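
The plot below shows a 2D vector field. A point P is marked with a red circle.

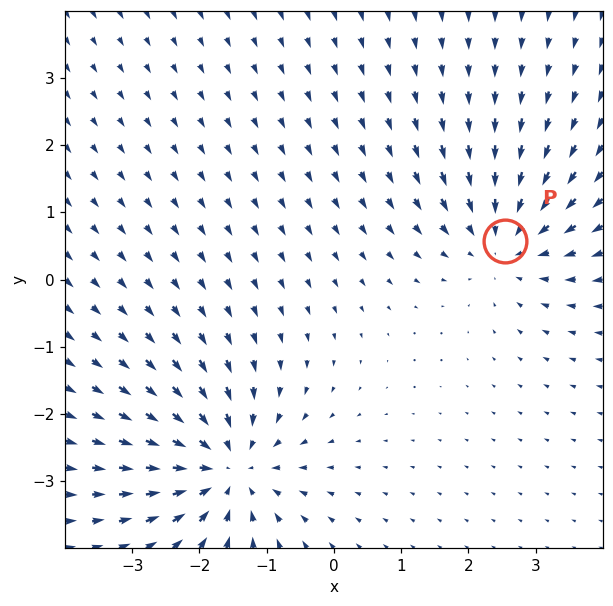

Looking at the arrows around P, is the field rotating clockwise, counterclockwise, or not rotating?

not rotating

Near P at (2.5, 0.6) the arrows show no circulation. The curl there is ≈0.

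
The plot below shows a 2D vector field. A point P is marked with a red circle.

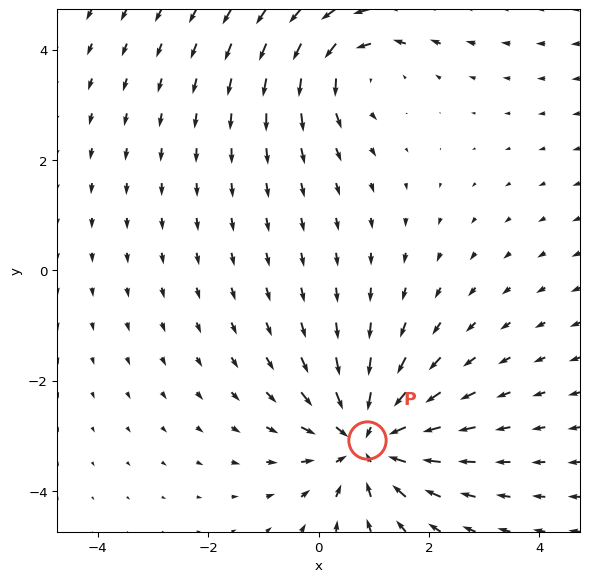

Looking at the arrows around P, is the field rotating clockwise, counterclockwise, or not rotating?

not rotating

Near P at (0.9, -3.1) the arrows show no circulation. The curl there is ≈0.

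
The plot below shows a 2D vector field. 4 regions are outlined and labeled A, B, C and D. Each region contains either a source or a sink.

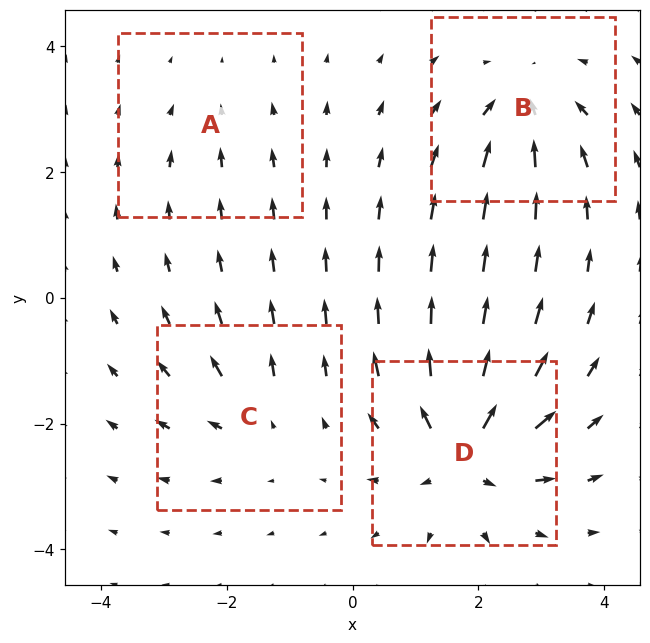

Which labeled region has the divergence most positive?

Divergence at each region's feature centre — A: about -2, B: about -6, C: about +4, D: about +8. Region D is most positive.

D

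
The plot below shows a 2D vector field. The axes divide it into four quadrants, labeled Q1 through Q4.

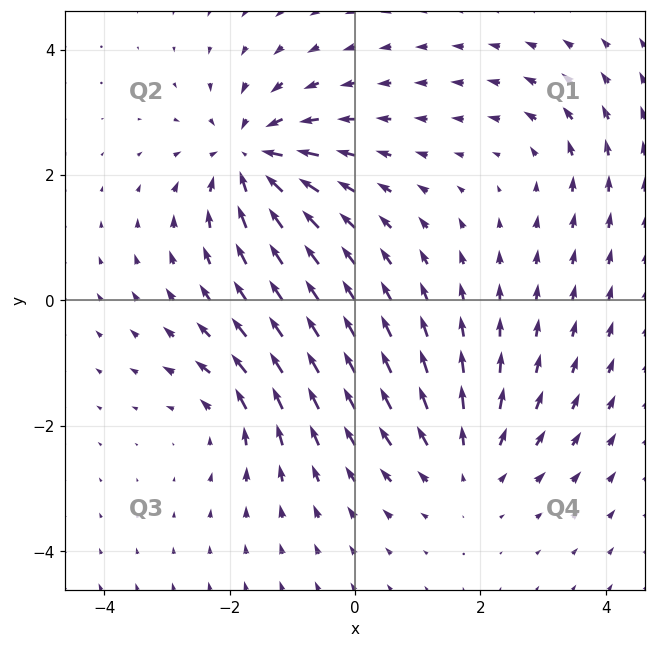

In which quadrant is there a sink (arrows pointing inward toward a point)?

The sink sits at approximately (-1.7, 2.3), which lies in quadrant Q2. The divergence there is about -6, negative as expected for a sink.

Q2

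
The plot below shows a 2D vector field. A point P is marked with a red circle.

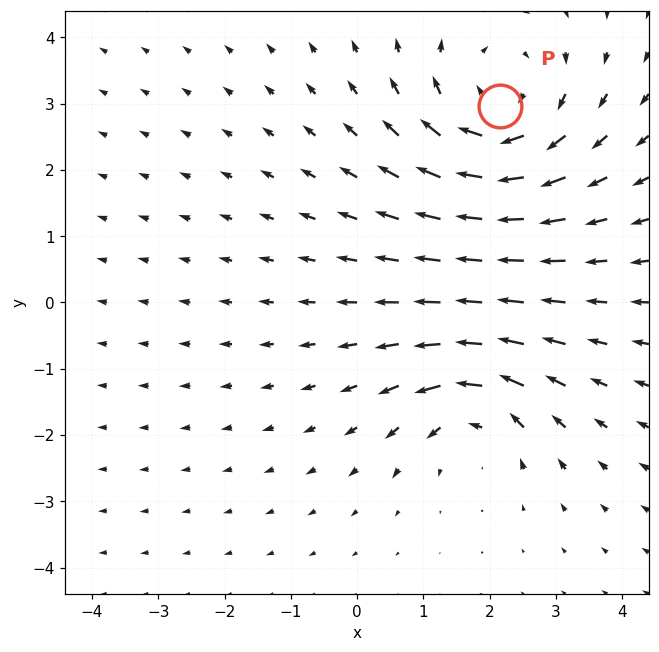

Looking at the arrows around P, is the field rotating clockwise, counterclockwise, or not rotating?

clockwise

Near P at (2.2, 3.0) the arrows circulate clockwise. The curl (z-component) there is about -4; negative curl means clockwise rotation.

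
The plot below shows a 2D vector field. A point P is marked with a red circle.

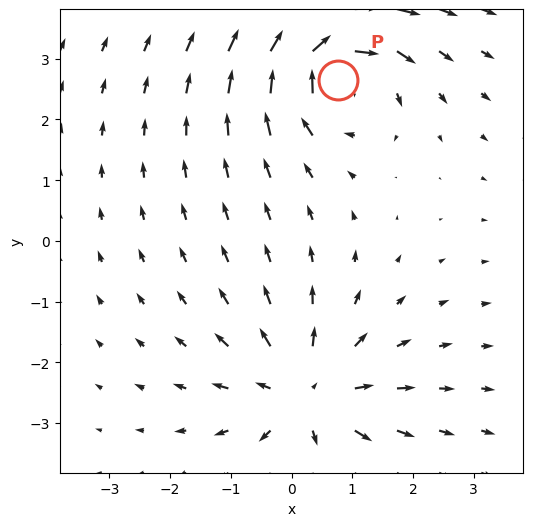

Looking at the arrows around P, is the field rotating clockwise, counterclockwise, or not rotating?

clockwise

Near P at (0.8, 2.7) the arrows circulate clockwise. The curl (z-component) there is about -5; negative curl means clockwise rotation.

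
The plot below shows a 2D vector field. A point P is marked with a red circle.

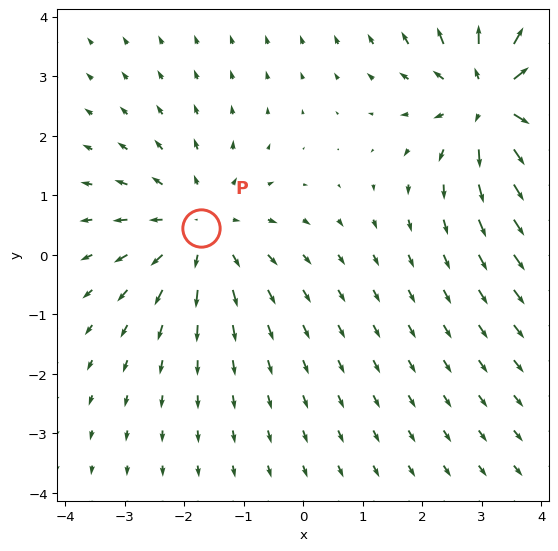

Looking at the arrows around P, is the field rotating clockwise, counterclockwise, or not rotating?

not rotating

Near P at (-1.7, 0.4) the arrows show no circulation. The curl there is ≈0.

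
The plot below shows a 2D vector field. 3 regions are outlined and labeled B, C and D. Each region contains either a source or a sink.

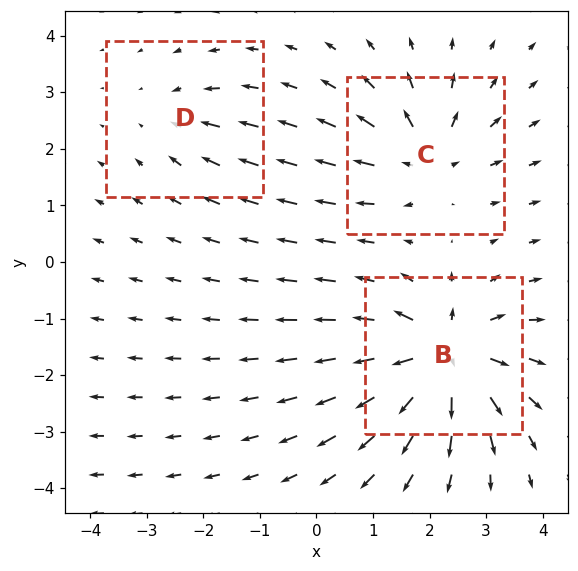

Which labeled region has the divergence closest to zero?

D

Divergence at each region's feature centre — B: about +6, C: about +4, D: about -2. Region D is closest to zero.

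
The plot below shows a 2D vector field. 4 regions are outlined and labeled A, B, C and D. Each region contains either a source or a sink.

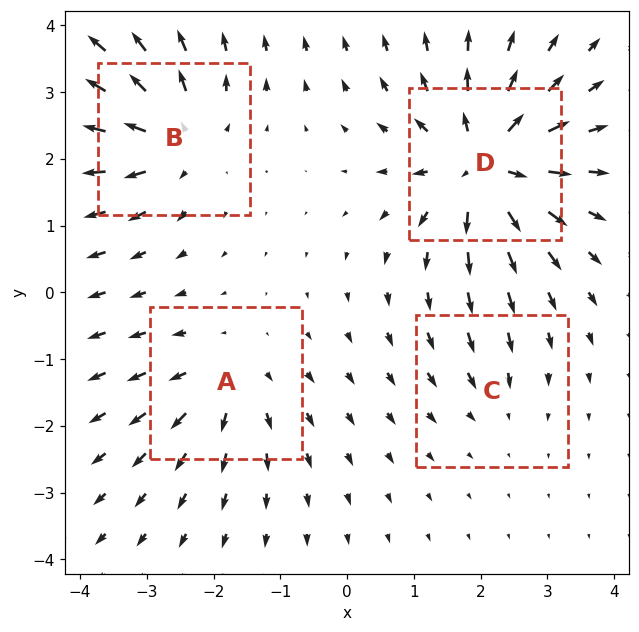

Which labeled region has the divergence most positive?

Divergence at each region's feature centre — A: about +4, B: about +6, C: about -2, D: about +8. Region D is most positive.

D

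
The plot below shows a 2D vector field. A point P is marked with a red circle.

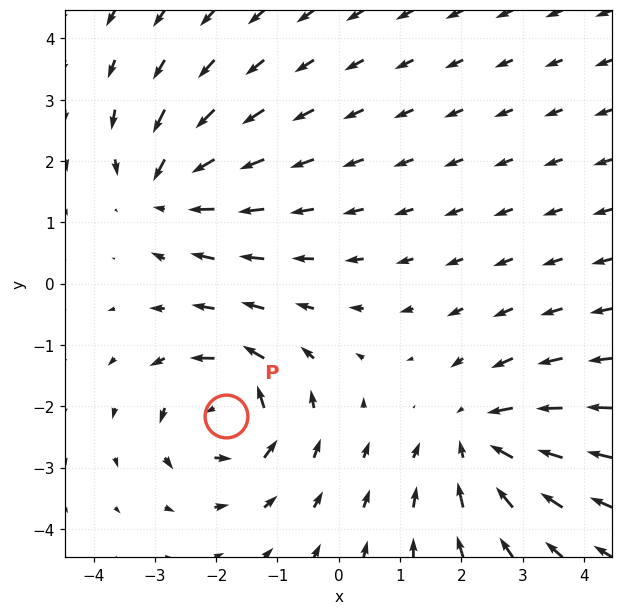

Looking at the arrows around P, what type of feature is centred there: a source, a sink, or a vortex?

vortex

At P (-1.8, -2.2) the arrows circulate counterclockwise. Divergence ≈0, curl about +7 — near-zero divergence with nonzero curl is a vortex.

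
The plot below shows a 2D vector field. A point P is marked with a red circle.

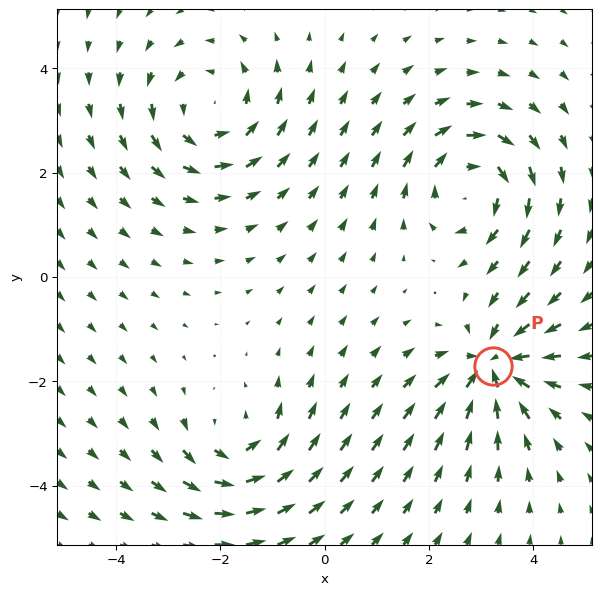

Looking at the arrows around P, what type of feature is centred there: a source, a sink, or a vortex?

At P (3.2, -1.7) the arrows converge inward. Divergence about -5, curl ≈0 — negative divergence with near-zero curl is a sink.

sink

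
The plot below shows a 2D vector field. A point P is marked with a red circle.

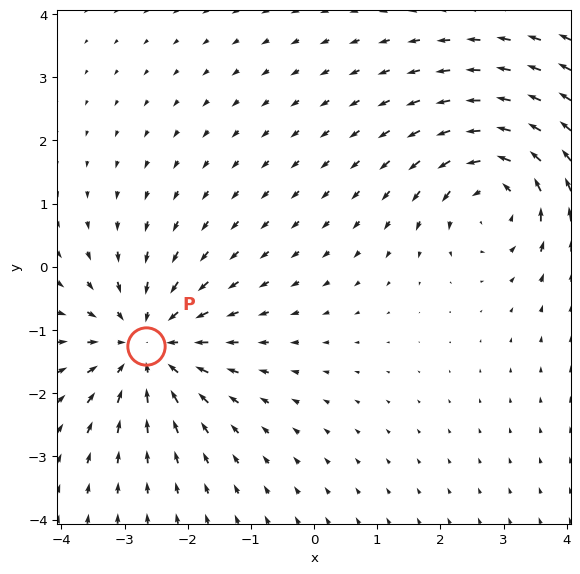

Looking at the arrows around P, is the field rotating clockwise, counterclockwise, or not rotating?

Near P at (-2.7, -1.2) the arrows show no circulation. The curl there is ≈0.

not rotating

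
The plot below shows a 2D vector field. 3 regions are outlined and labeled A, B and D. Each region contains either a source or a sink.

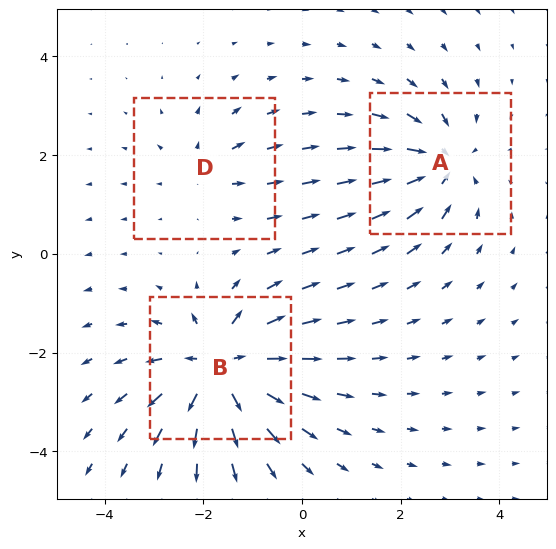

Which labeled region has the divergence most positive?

Divergence at each region's feature centre — A: about -4, B: about +6, D: about +2. Region B is most positive.

B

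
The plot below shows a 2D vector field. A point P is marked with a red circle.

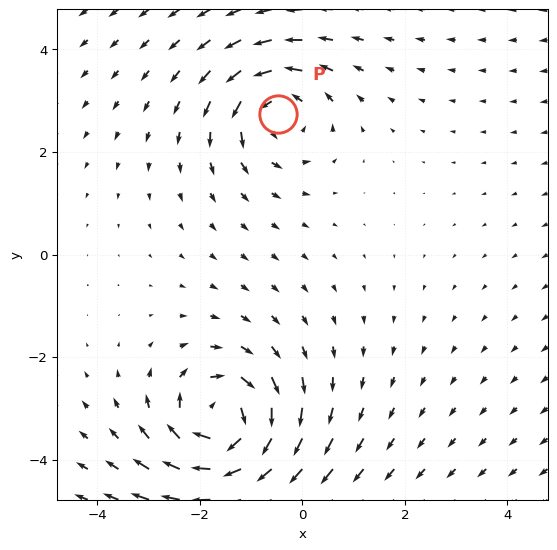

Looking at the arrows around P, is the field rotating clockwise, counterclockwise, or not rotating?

counterclockwise

Near P at (-0.5, 2.7) the arrows circulate counterclockwise. The curl (z-component) there is about +4; positive curl means counterclockwise rotation.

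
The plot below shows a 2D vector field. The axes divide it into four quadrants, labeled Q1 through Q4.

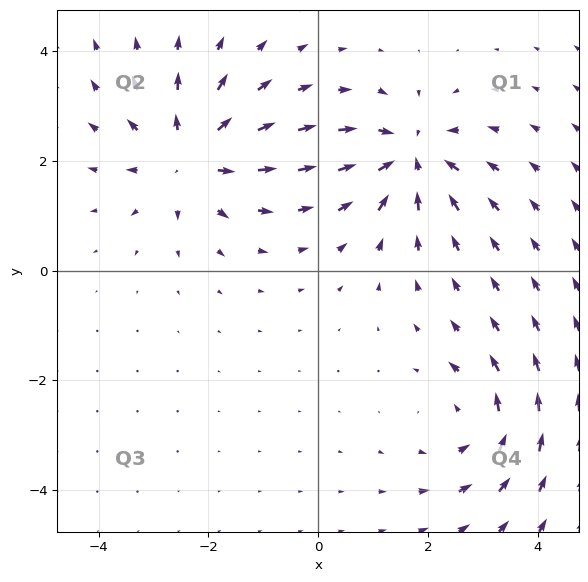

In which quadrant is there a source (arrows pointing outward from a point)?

The source sits at approximately (-2.3, 2.1), which lies in quadrant Q2. The divergence there is about +4, positive as expected for a source.

Q2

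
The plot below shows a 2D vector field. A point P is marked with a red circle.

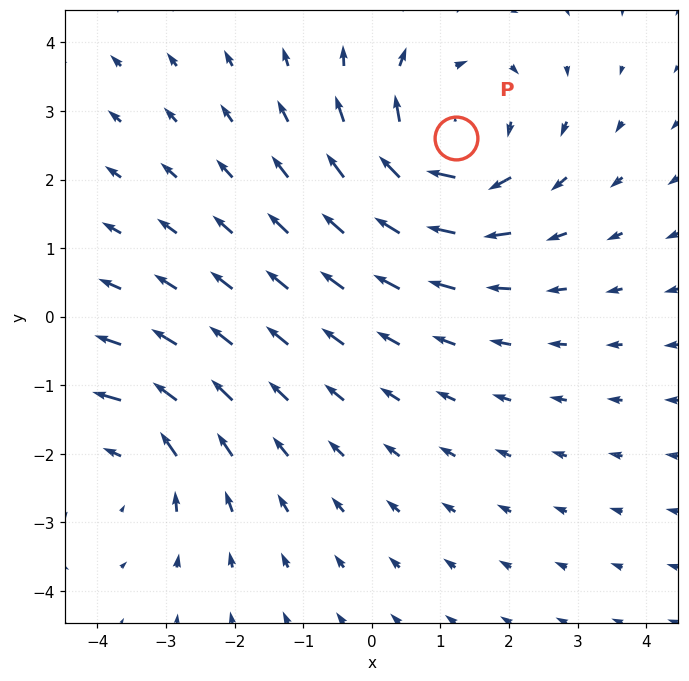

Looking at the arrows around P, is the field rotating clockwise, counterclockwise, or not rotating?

Near P at (1.2, 2.6) the arrows circulate clockwise. The curl (z-component) there is about -4; negative curl means clockwise rotation.

clockwise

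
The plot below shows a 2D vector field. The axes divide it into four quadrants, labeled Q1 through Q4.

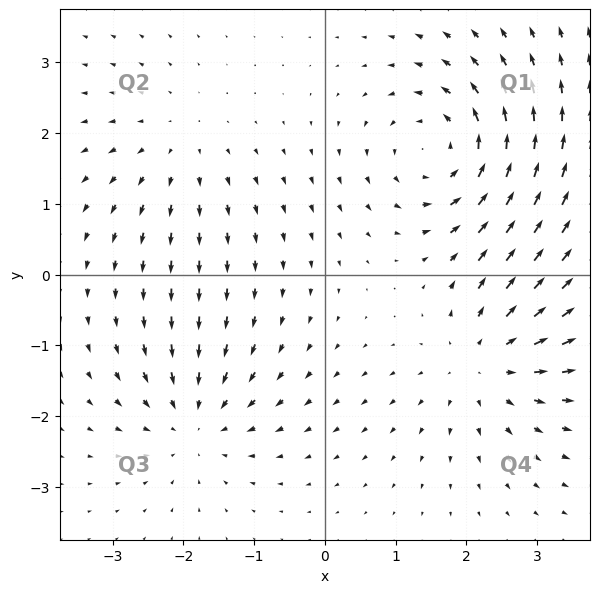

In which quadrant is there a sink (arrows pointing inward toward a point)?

The sink sits at approximately (-1.8, -2.1), which lies in quadrant Q3. The divergence there is about -4, negative as expected for a sink.

Q3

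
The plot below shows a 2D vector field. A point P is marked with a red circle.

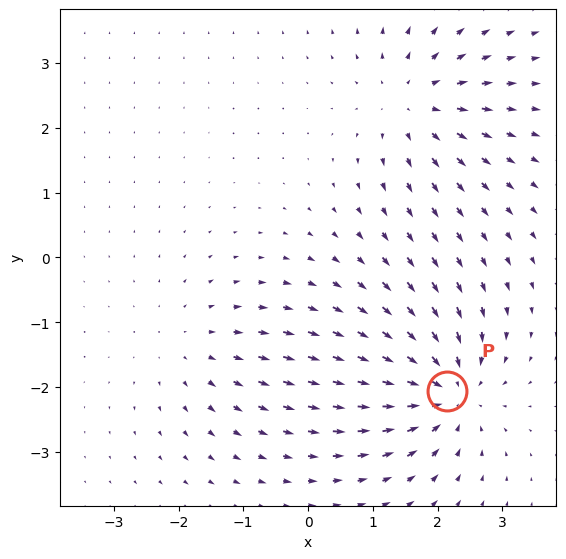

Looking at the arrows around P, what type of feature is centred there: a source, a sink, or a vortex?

At P (2.1, -2.1) the arrows converge inward. Divergence about -6, curl ≈0 — negative divergence with near-zero curl is a sink.

sink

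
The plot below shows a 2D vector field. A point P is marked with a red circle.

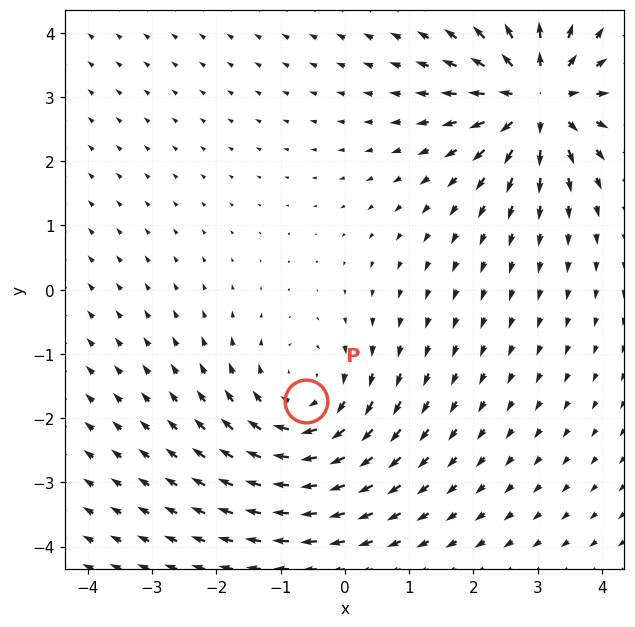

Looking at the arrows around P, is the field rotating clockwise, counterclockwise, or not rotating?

clockwise

Near P at (-0.6, -1.7) the arrows circulate clockwise. The curl (z-component) there is about -2; negative curl means clockwise rotation.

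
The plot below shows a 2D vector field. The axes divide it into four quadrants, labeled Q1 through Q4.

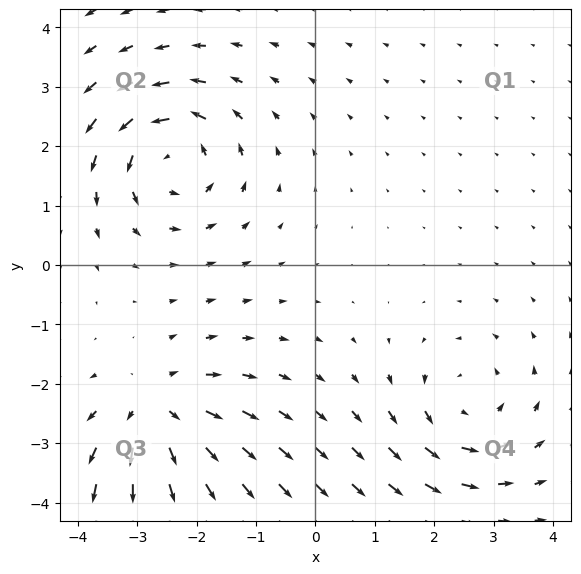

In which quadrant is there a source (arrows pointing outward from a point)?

Q3

The source sits at approximately (-2.7, -2.5), which lies in quadrant Q3. The divergence there is about +5, positive as expected for a source.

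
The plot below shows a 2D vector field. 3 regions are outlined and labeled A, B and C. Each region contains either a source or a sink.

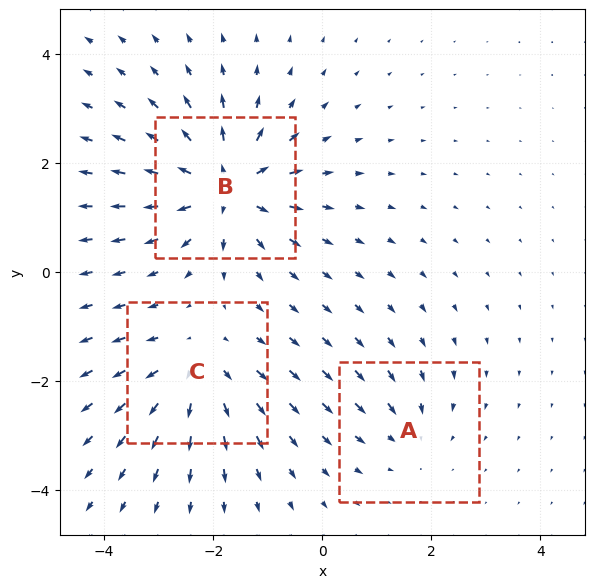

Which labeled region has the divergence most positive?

B

Divergence at each region's feature centre — A: about -2, B: about +6, C: about +4. Region B is most positive.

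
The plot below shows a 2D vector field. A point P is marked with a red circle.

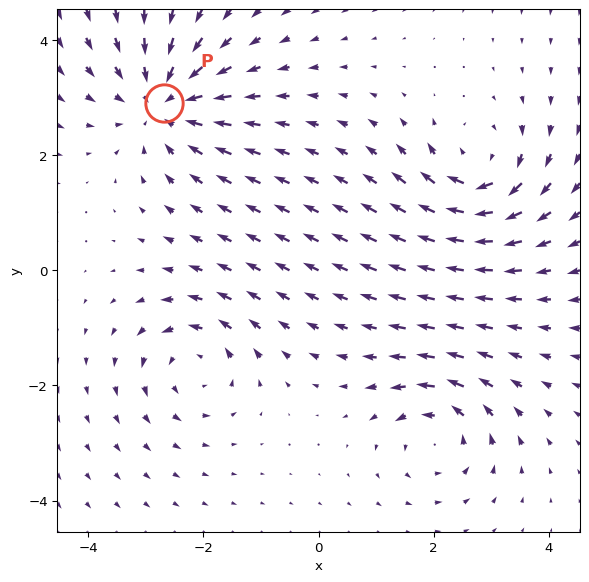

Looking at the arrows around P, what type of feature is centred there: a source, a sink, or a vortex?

sink

At P (-2.7, 2.9) the arrows converge inward. Divergence about -4, curl ≈0 — negative divergence with near-zero curl is a sink.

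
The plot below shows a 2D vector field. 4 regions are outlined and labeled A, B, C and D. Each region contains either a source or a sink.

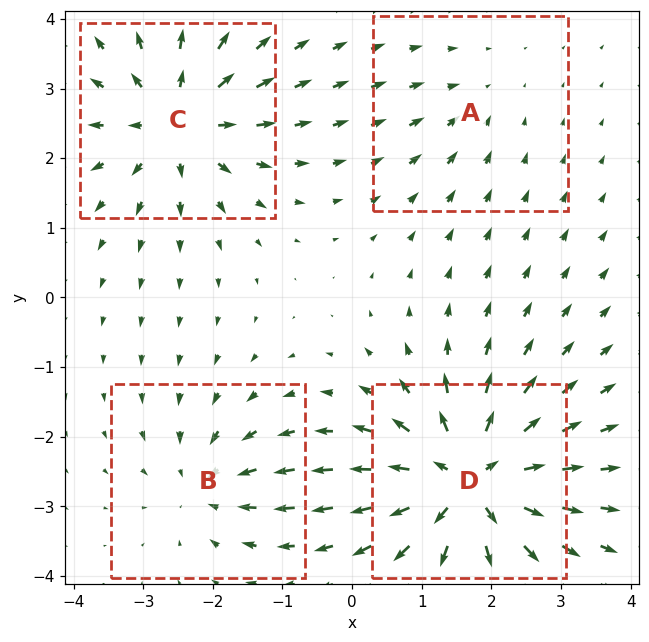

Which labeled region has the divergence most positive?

Divergence at each region's feature centre — A: about -2, B: about -4, C: about +6, D: about +8. Region D is most positive.

D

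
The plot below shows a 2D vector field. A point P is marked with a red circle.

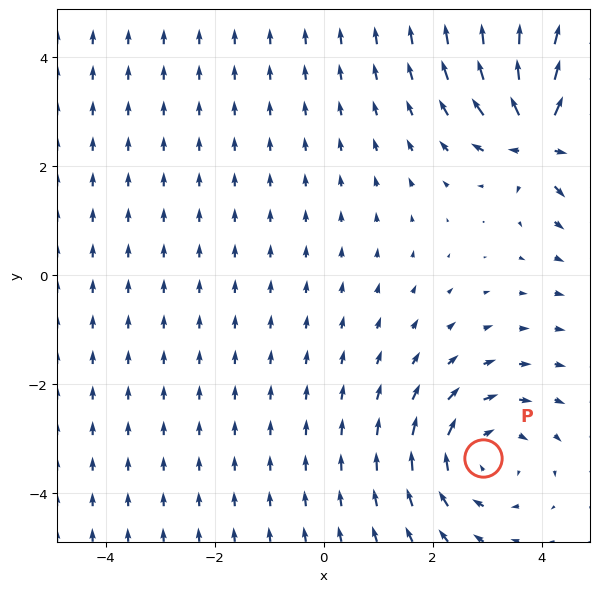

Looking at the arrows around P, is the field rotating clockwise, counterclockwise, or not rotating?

Near P at (2.9, -3.4) the arrows circulate clockwise. The curl (z-component) there is about -3; negative curl means clockwise rotation.

clockwise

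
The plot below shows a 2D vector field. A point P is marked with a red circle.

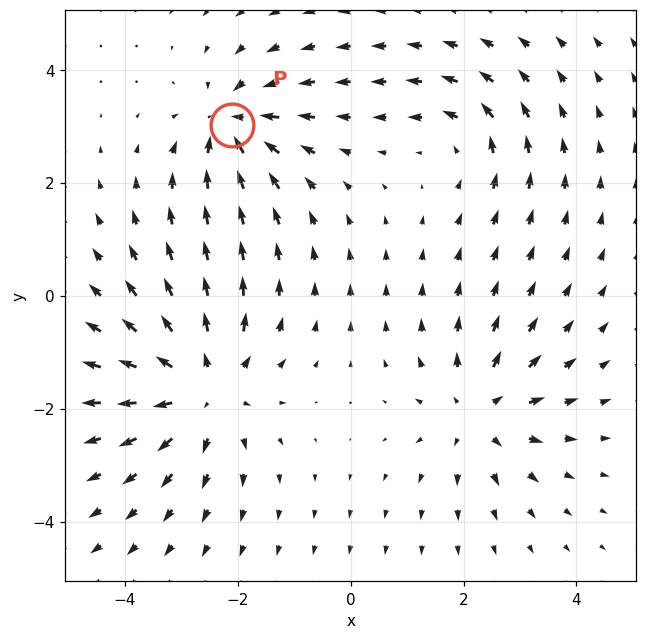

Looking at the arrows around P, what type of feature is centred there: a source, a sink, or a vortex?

At P (-2.1, 3.0) the arrows converge inward. Divergence about -4, curl ≈0 — negative divergence with near-zero curl is a sink.

sink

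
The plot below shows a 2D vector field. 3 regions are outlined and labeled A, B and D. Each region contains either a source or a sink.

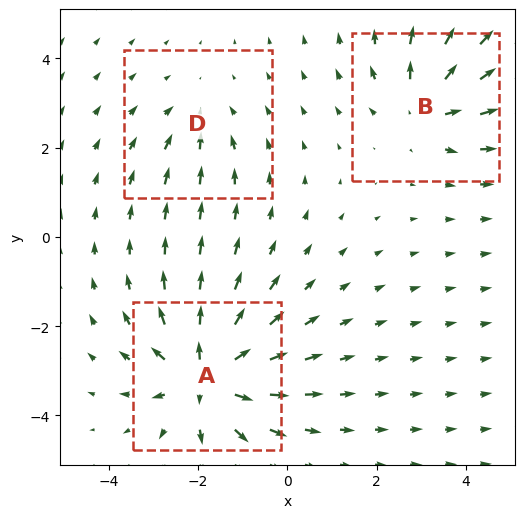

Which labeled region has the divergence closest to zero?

Divergence at each region's feature centre — A: about +5, B: about +3, D: about -2. Region D is closest to zero.

D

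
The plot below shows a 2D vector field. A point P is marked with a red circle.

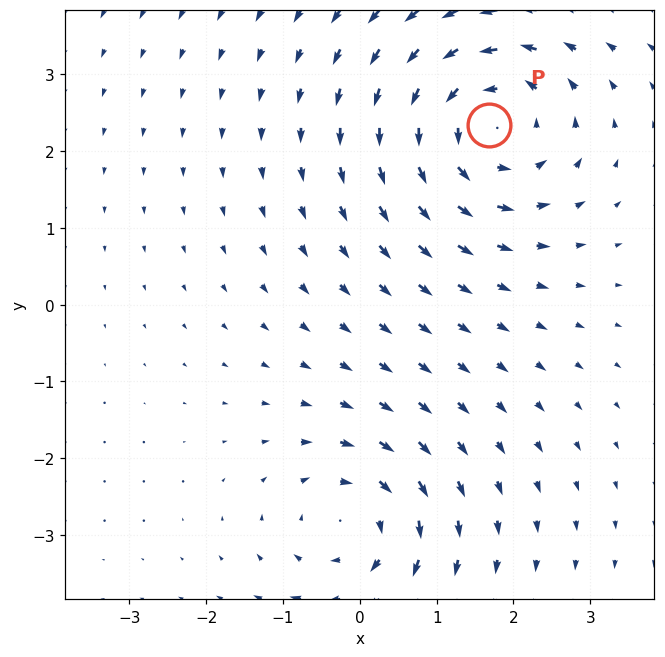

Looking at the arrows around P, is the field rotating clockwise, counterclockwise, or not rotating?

counterclockwise

Near P at (1.7, 2.3) the arrows circulate counterclockwise. The curl (z-component) there is about +4; positive curl means counterclockwise rotation.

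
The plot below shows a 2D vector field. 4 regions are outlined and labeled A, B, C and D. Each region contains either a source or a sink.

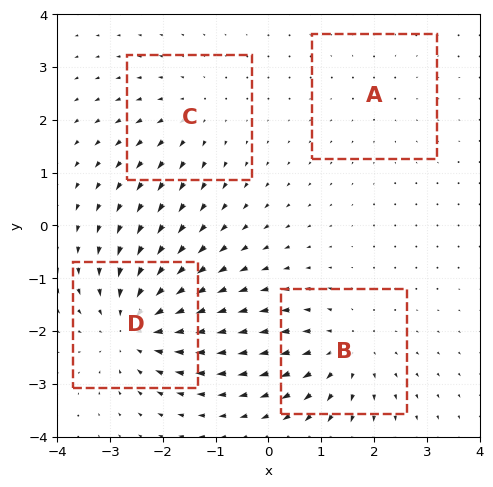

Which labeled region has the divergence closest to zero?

Divergence at each region's feature centre — A: about +2, B: about +4, C: about +3, D: about -6. Region A is closest to zero.

A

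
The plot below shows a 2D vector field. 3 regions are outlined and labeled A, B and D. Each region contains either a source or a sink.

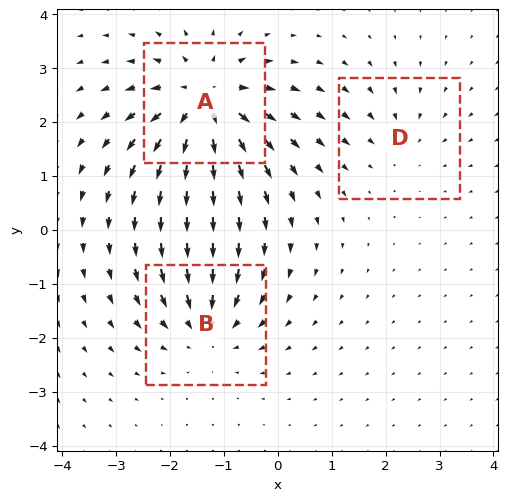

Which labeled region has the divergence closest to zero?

Divergence at each region's feature centre — A: about +5, B: about -4, D: about -2. Region D is closest to zero.

D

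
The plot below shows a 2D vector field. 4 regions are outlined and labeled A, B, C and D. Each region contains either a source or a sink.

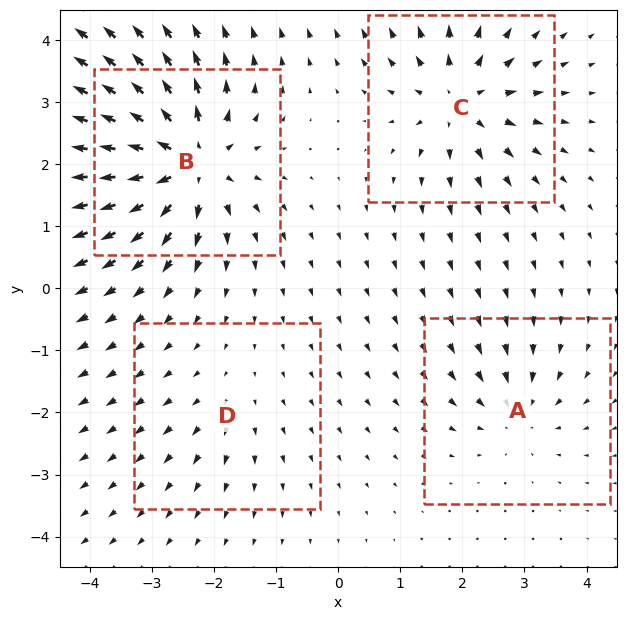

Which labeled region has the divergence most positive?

Divergence at each region's feature centre — A: about -4, B: about +9, C: about +6, D: about +2. Region B is most positive.

B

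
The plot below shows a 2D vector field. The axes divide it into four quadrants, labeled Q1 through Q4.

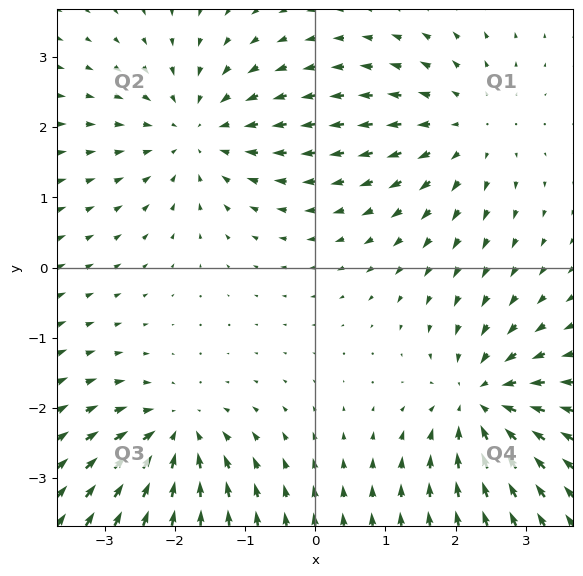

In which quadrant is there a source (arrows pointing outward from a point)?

Q1

The source sits at approximately (2.1, 2.0), which lies in quadrant Q1. The divergence there is about +3, positive as expected for a source.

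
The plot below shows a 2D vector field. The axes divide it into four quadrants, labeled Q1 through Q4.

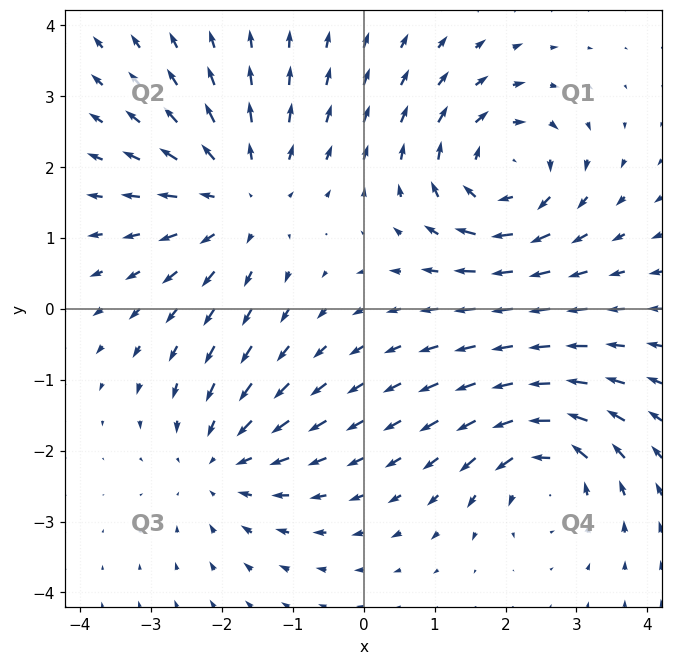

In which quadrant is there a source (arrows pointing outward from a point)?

The source sits at approximately (-1.7, 1.6), which lies in quadrant Q2. The divergence there is about +4, positive as expected for a source.

Q2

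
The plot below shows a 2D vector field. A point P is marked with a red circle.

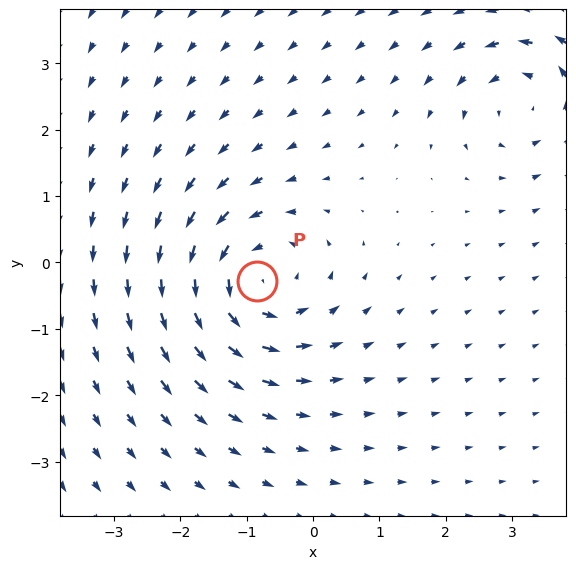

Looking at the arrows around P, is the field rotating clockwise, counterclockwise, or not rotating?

counterclockwise

Near P at (-0.8, -0.3) the arrows circulate counterclockwise. The curl (z-component) there is about +5; positive curl means counterclockwise rotation.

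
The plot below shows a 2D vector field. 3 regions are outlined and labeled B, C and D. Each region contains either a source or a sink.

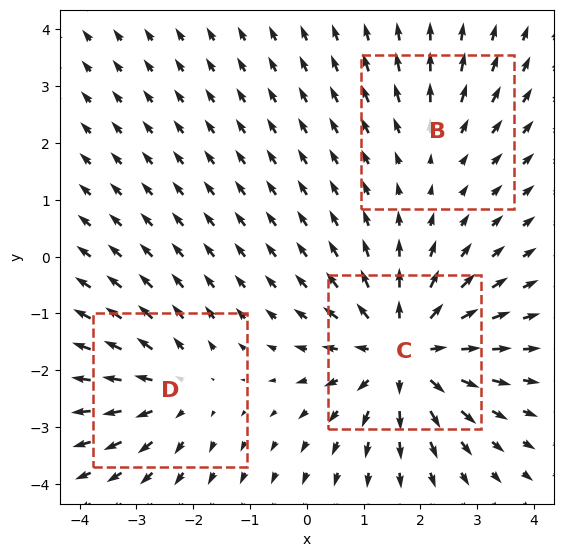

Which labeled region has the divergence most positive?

C

Divergence at each region's feature centre — B: about +2, C: about +5, D: about +3. Region C is most positive.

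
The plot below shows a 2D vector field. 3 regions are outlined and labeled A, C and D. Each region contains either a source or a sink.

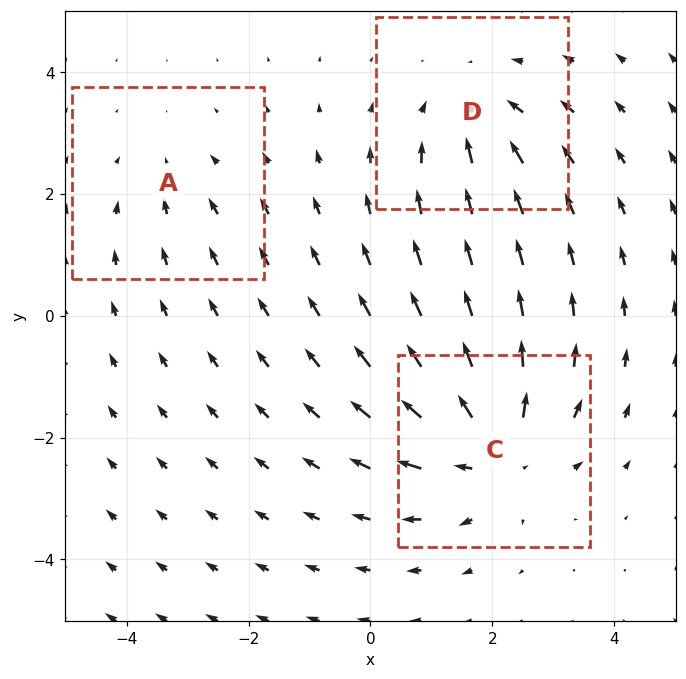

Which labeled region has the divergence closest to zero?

Divergence at each region's feature centre — A: about -2, C: about +4, D: about -3. Region A is closest to zero.

A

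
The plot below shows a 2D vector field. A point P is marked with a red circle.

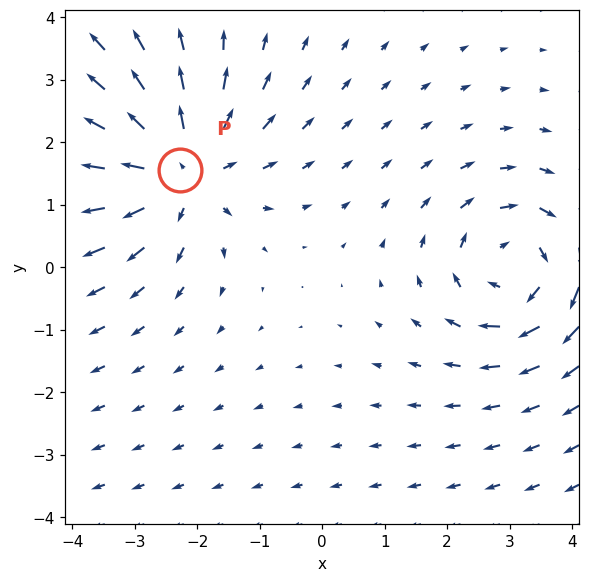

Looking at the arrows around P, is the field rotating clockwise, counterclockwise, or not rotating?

Near P at (-2.3, 1.6) the arrows show no circulation. The curl there is ≈0.

not rotating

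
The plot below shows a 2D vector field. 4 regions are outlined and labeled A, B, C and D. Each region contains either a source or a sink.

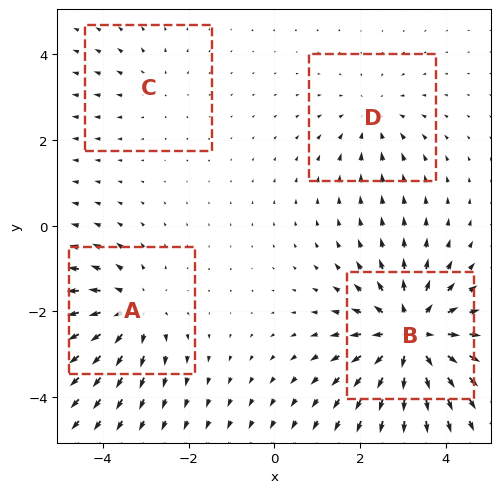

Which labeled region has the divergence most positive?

B

Divergence at each region's feature centre — A: about +4, B: about +7, C: about +2, D: about -3. Region B is most positive.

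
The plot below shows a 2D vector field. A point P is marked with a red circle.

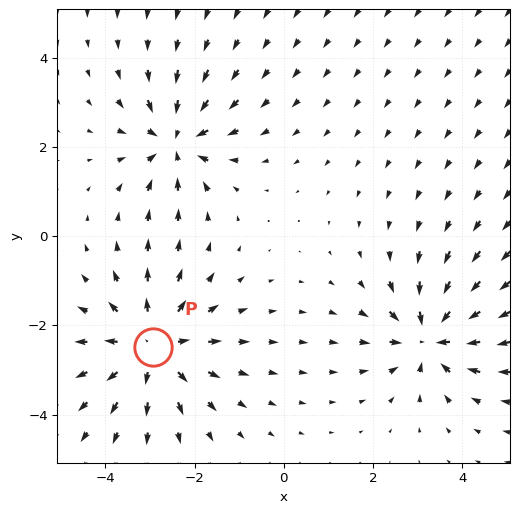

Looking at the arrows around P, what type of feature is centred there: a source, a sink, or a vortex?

source

At P (-2.9, -2.5) the arrows spread outward. Divergence about +4, curl ≈0 — positive divergence with near-zero curl is a source.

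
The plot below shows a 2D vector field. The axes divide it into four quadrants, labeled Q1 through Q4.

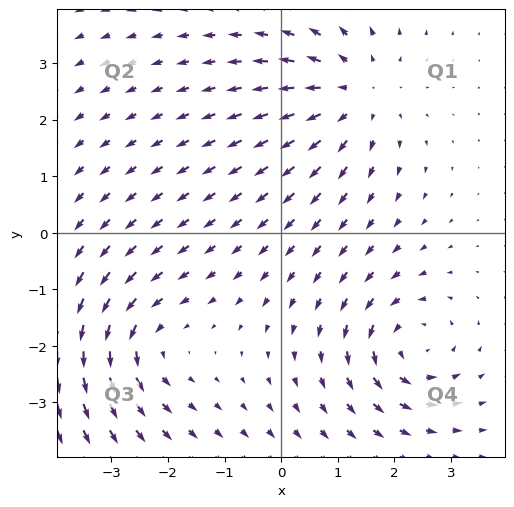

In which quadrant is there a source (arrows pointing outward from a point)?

Q1

The source sits at approximately (1.3, 2.4), which lies in quadrant Q1. The divergence there is about +3, positive as expected for a source.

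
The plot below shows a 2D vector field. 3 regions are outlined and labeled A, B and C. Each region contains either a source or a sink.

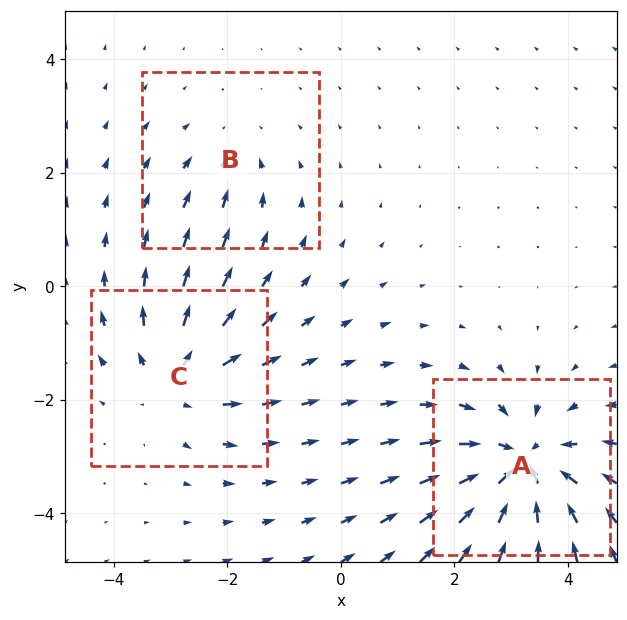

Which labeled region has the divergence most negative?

A

Divergence at each region's feature centre — A: about -6, B: about -2, C: about +4. Region A is most negative.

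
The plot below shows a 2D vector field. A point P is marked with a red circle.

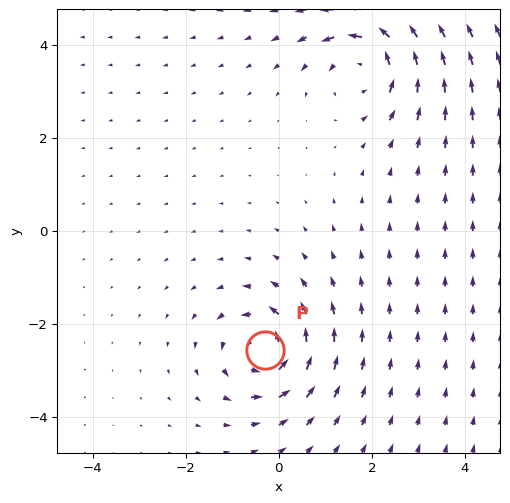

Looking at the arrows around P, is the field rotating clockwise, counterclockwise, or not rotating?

counterclockwise

Near P at (-0.3, -2.6) the arrows circulate counterclockwise. The curl (z-component) there is about +6; positive curl means counterclockwise rotation.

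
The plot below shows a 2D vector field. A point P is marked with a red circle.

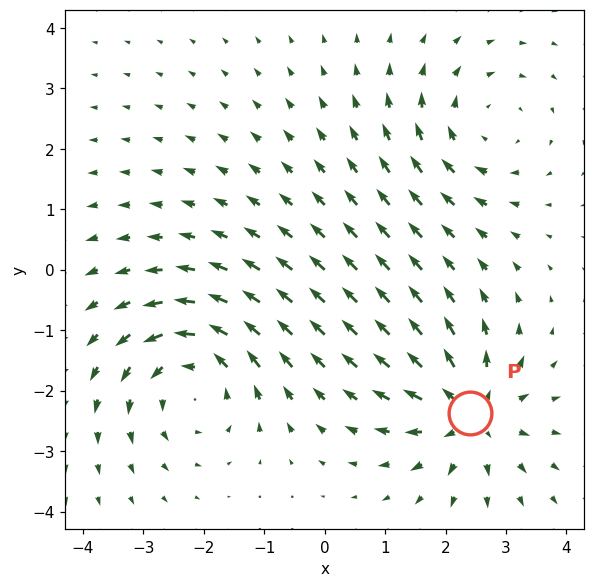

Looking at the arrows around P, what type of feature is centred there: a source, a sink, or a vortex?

source

At P (2.4, -2.4) the arrows spread outward. Divergence about +5, curl ≈0 — positive divergence with near-zero curl is a source.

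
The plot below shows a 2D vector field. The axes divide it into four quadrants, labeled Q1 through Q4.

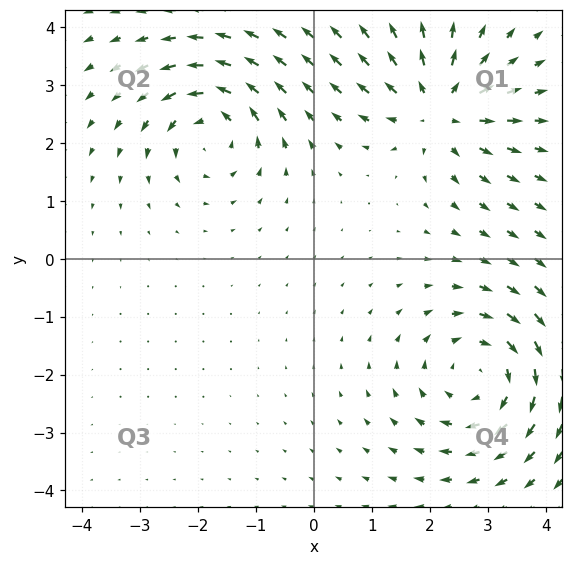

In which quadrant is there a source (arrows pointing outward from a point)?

The source sits at approximately (2.2, 2.6), which lies in quadrant Q1. The divergence there is about +4, positive as expected for a source.

Q1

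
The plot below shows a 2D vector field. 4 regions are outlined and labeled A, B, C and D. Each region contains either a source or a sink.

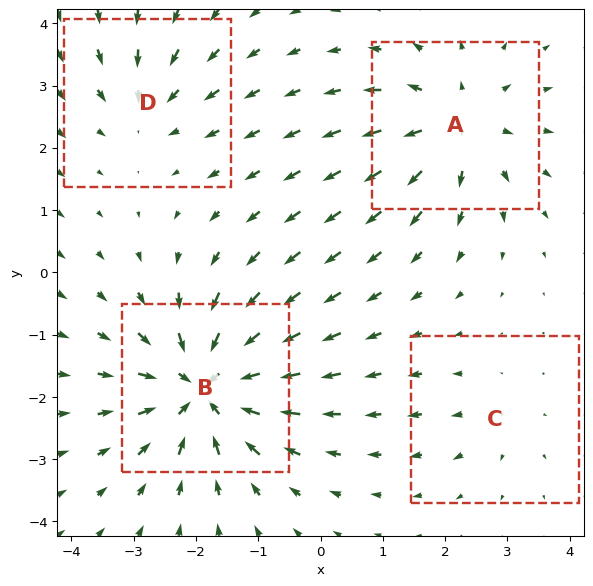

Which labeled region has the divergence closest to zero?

Divergence at each region's feature centre — A: about +5, B: about -7, C: about +2, D: about -3. Region C is closest to zero.

C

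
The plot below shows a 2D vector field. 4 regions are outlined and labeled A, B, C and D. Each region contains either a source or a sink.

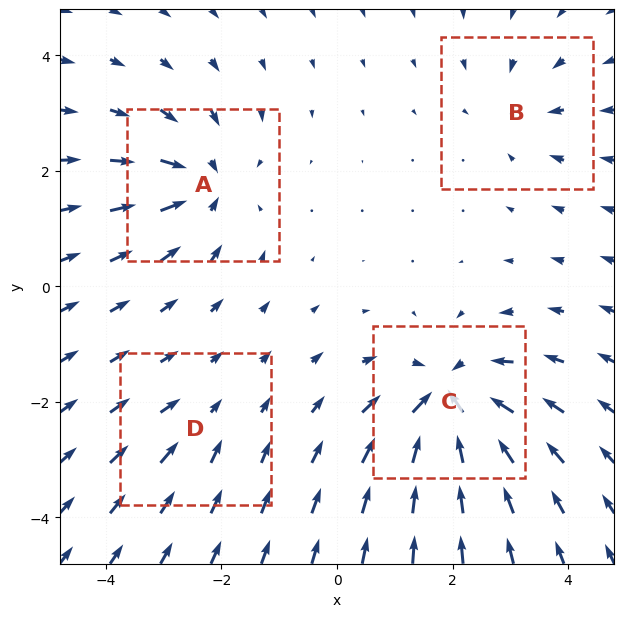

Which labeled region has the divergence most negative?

C

Divergence at each region's feature centre — A: about -6, B: about -4, C: about -8, D: about -2. Region C is most negative.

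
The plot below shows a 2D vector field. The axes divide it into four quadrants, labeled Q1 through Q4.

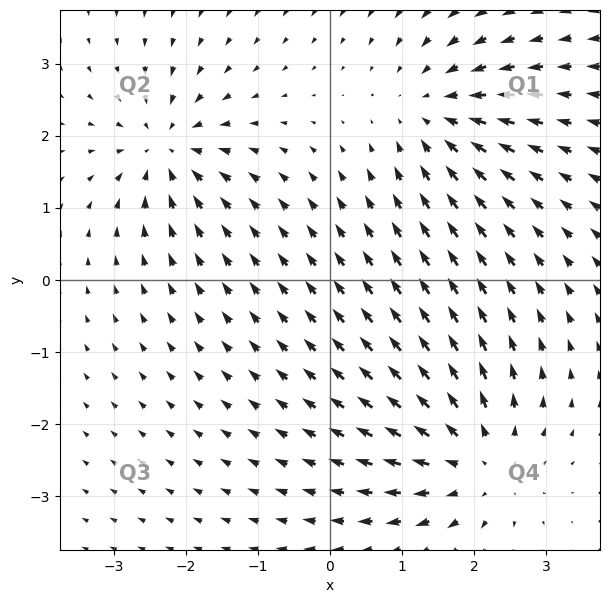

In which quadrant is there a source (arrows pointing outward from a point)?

The source sits at approximately (2.1, -2.5), which lies in quadrant Q4. The divergence there is about +3, positive as expected for a source.

Q4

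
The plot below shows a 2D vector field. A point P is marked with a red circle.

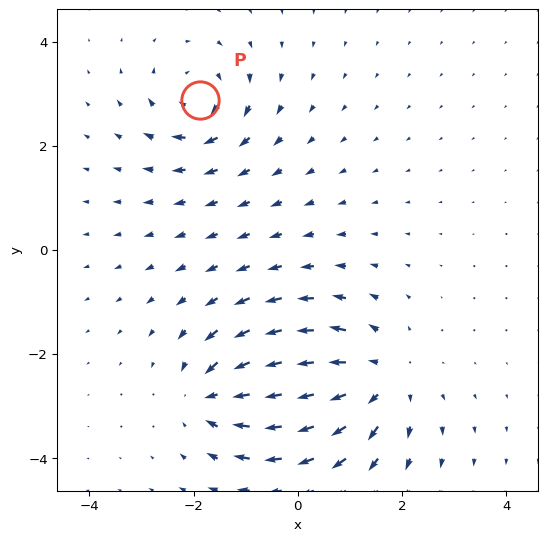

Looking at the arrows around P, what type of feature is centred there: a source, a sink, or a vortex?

At P (-1.9, 2.9) the arrows circulate clockwise. Divergence ≈0, curl about -4 — near-zero divergence with nonzero curl is a vortex.

vortex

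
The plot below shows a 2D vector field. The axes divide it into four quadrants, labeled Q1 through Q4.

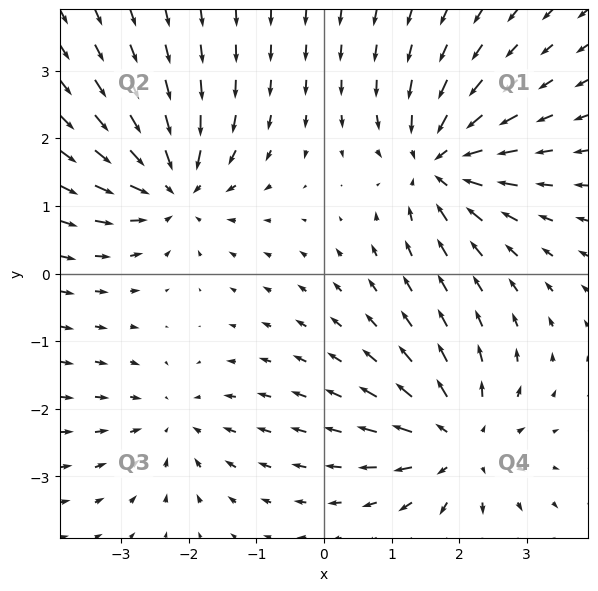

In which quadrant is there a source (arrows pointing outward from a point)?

The source sits at approximately (2.0, -2.5), which lies in quadrant Q4. The divergence there is about +5, positive as expected for a source.

Q4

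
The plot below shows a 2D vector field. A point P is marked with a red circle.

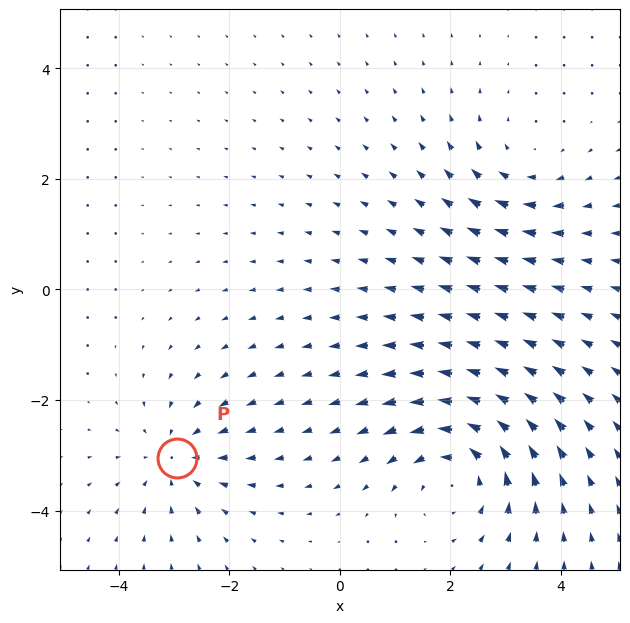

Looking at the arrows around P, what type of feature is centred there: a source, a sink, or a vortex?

sink

At P (-3.0, -3.1) the arrows converge inward. Divergence about -3, curl ≈0 — negative divergence with near-zero curl is a sink.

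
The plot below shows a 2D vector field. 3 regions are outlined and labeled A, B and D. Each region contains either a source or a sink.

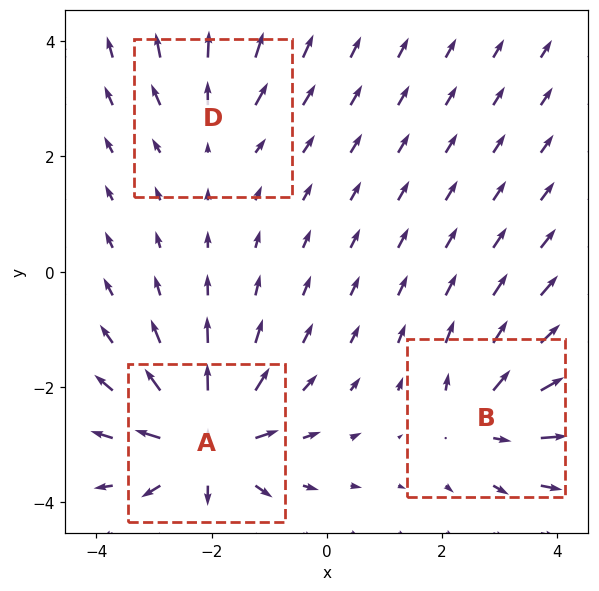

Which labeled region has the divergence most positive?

Divergence at each region's feature centre — A: about +6, B: about +4, D: about +2. Region A is most positive.

A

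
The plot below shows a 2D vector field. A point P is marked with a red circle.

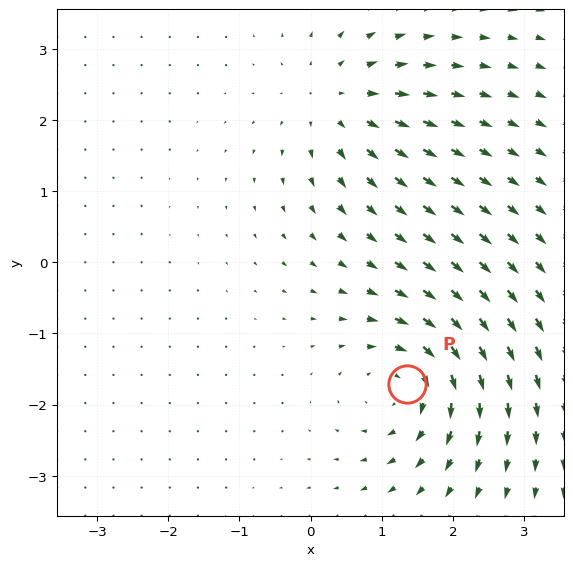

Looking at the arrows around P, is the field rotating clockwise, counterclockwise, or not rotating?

Near P at (1.4, -1.7) the arrows circulate clockwise. The curl (z-component) there is about -6; negative curl means clockwise rotation.

clockwise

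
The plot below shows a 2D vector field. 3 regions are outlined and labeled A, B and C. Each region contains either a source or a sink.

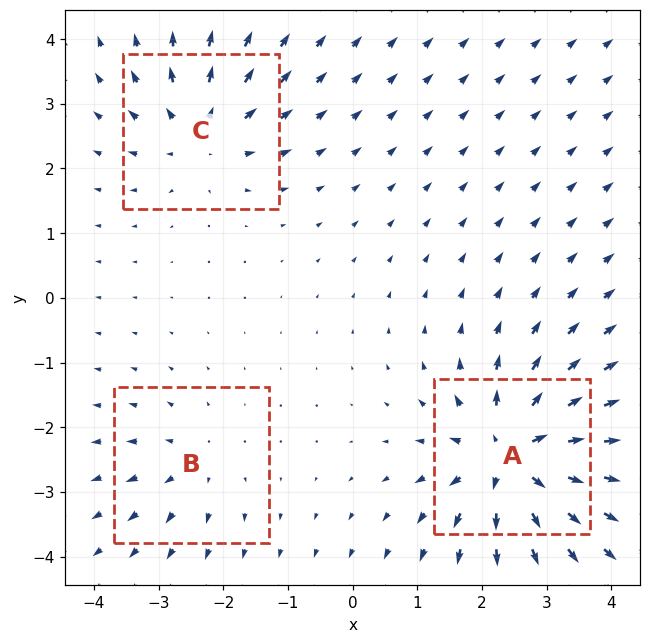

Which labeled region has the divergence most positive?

Divergence at each region's feature centre — A: about +6, B: about +3, C: about +4. Region A is most positive.

A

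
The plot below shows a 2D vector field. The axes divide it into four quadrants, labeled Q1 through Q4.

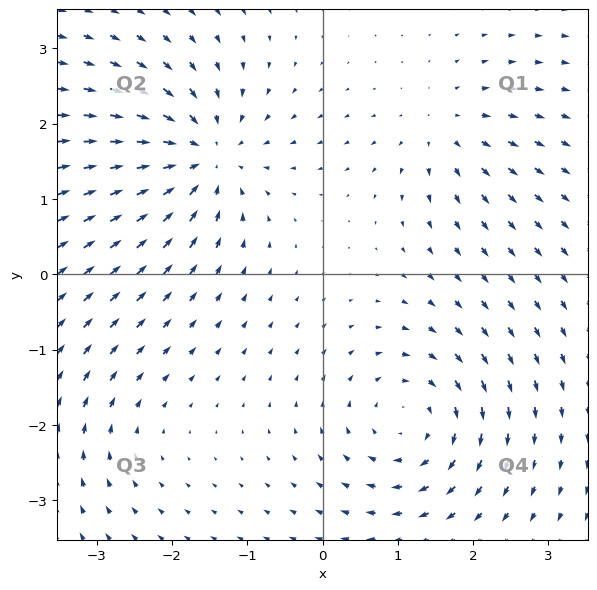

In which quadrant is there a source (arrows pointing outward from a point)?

The source sits at approximately (1.6, 1.9), which lies in quadrant Q1. The divergence there is about +4, positive as expected for a source.

Q1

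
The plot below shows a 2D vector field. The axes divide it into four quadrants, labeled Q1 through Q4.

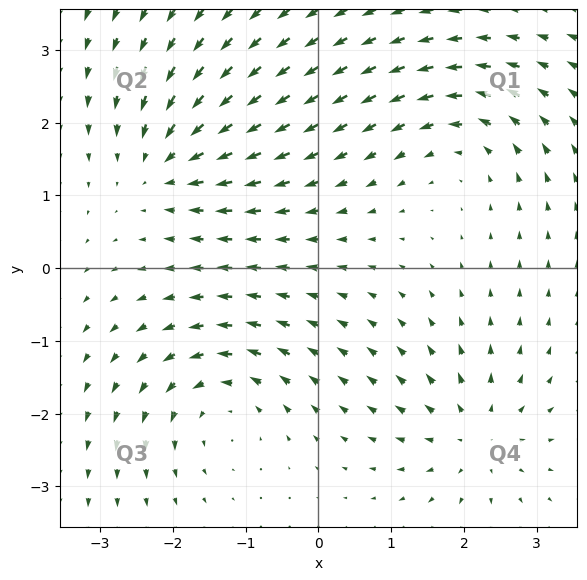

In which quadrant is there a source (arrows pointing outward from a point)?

The source sits at approximately (2.2, -2.3), which lies in quadrant Q4. The divergence there is about +4, positive as expected for a source.

Q4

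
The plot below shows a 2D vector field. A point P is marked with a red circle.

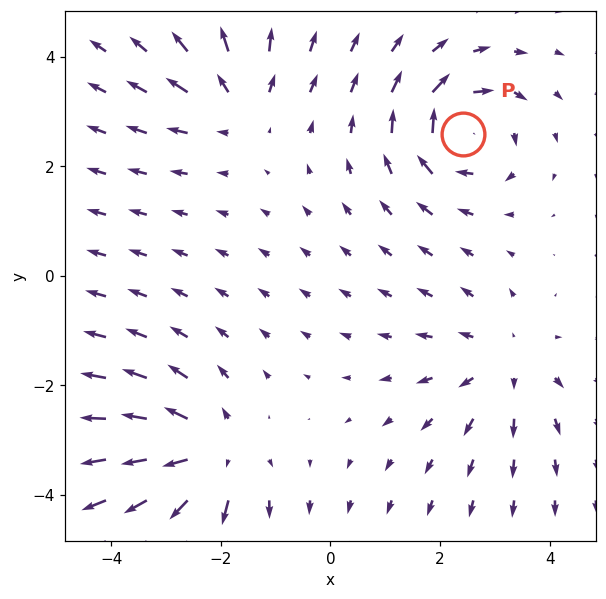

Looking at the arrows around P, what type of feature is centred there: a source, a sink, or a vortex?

At P (2.4, 2.6) the arrows circulate clockwise. Divergence ≈0, curl about -5 — near-zero divergence with nonzero curl is a vortex.

vortex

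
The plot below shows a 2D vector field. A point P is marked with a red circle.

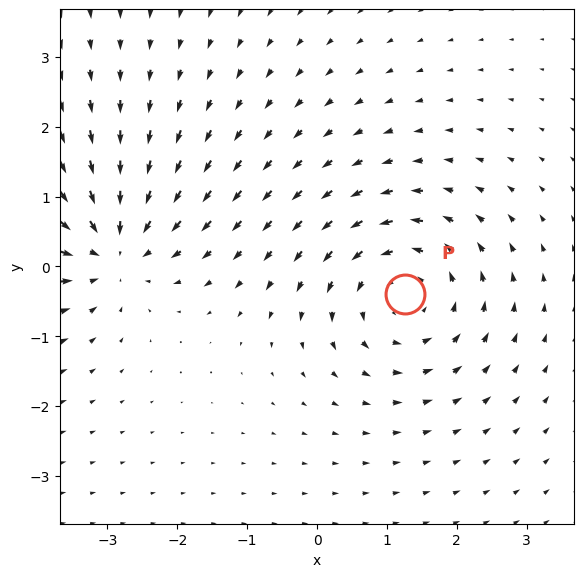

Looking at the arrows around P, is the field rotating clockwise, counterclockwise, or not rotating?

Near P at (1.3, -0.4) the arrows circulate counterclockwise. The curl (z-component) there is about +4; positive curl means counterclockwise rotation.

counterclockwise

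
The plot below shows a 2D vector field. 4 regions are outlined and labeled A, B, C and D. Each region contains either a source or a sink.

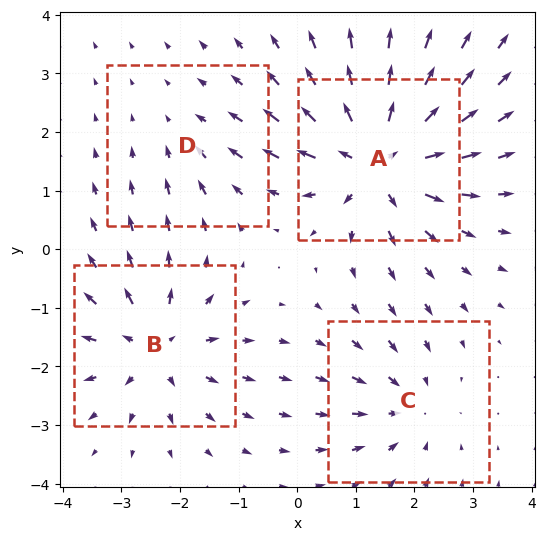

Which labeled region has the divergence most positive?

A

Divergence at each region's feature centre — A: about +7, B: about +5, C: about -3, D: about -2. Region A is most positive.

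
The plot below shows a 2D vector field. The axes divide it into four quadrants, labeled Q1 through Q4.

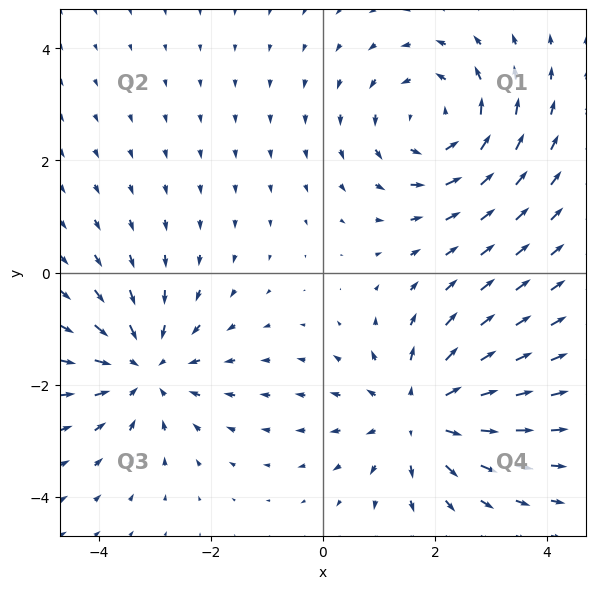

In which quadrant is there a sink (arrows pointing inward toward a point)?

Q3

The sink sits at approximately (-3.2, -1.7), which lies in quadrant Q3. The divergence there is about -4, negative as expected for a sink.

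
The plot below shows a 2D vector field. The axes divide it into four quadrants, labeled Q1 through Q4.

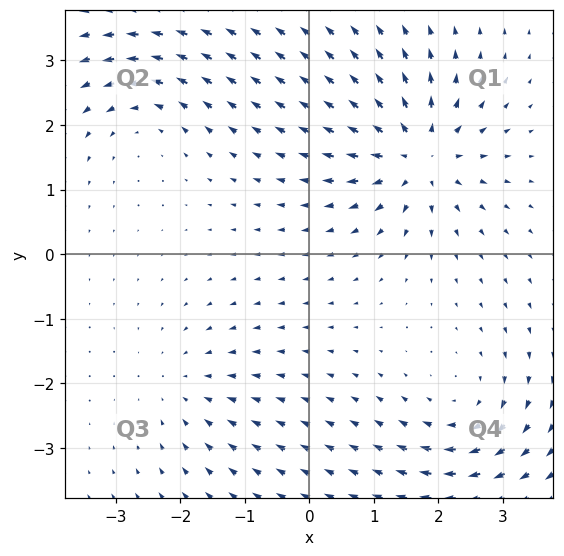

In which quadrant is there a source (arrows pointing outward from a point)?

Q1

The source sits at approximately (1.7, 1.5), which lies in quadrant Q1. The divergence there is about +6, positive as expected for a source.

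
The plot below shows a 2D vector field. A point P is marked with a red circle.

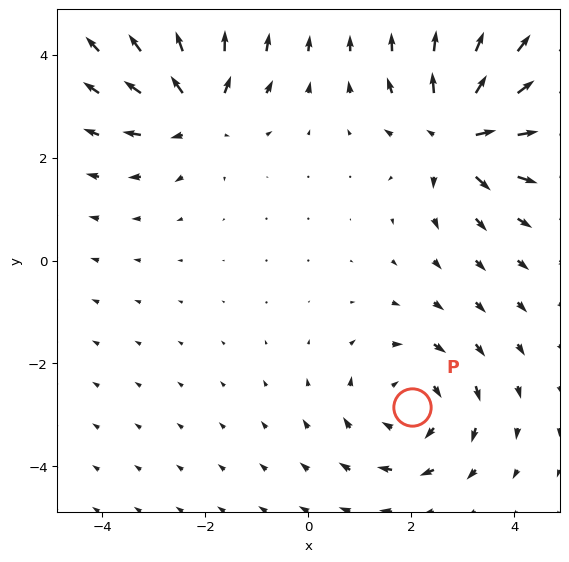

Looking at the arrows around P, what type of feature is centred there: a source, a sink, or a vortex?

At P (2.0, -2.9) the arrows circulate clockwise. Divergence ≈0, curl about -4 — near-zero divergence with nonzero curl is a vortex.

vortex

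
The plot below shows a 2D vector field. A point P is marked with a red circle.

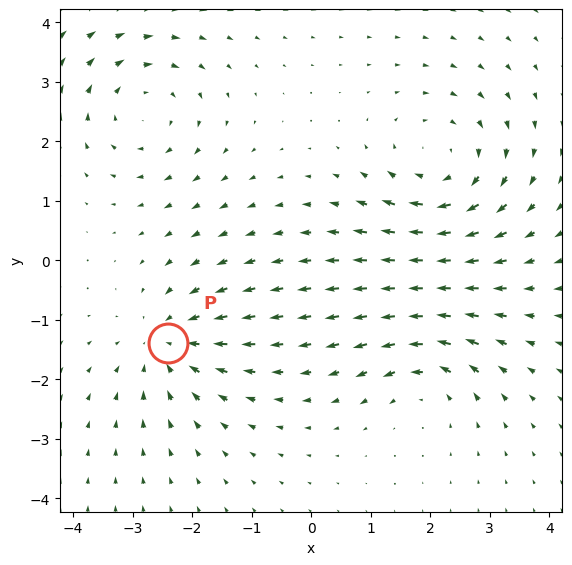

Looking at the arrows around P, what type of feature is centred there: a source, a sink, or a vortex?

At P (-2.4, -1.4) the arrows converge inward. Divergence about -3, curl ≈0 — negative divergence with near-zero curl is a sink.

sink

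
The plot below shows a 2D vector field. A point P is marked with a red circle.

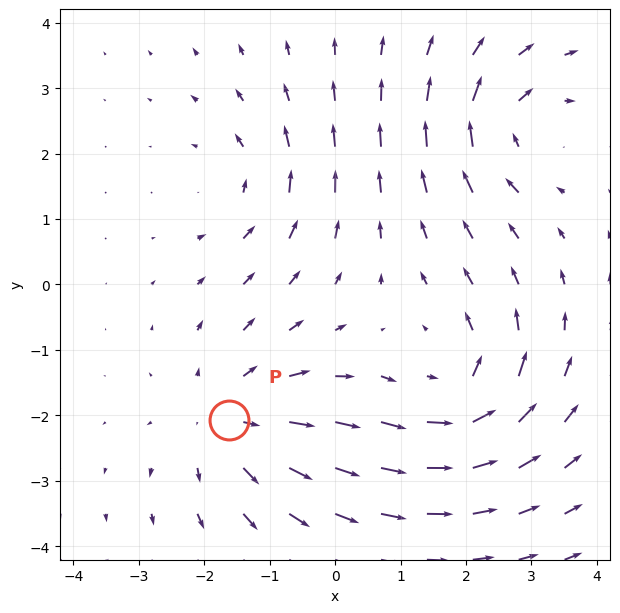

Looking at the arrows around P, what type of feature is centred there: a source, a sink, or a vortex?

At P (-1.6, -2.1) the arrows spread outward. Divergence about +4, curl ≈0 — positive divergence with near-zero curl is a source.

source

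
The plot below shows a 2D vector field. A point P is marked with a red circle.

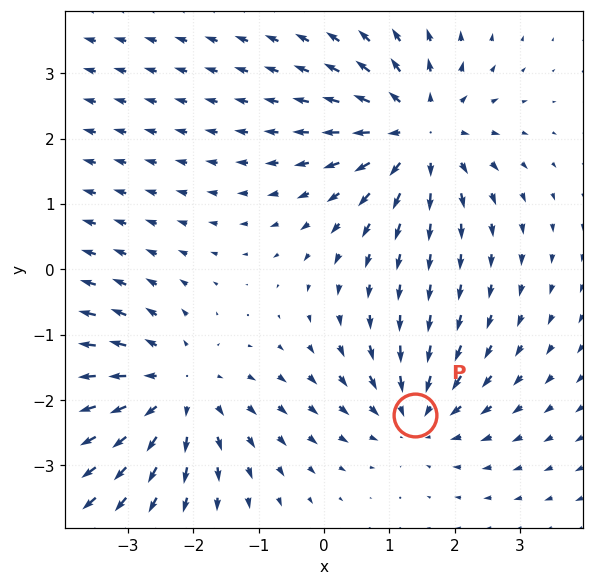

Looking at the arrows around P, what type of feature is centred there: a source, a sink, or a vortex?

sink

At P (1.4, -2.2) the arrows converge inward. Divergence about -4, curl ≈0 — negative divergence with near-zero curl is a sink.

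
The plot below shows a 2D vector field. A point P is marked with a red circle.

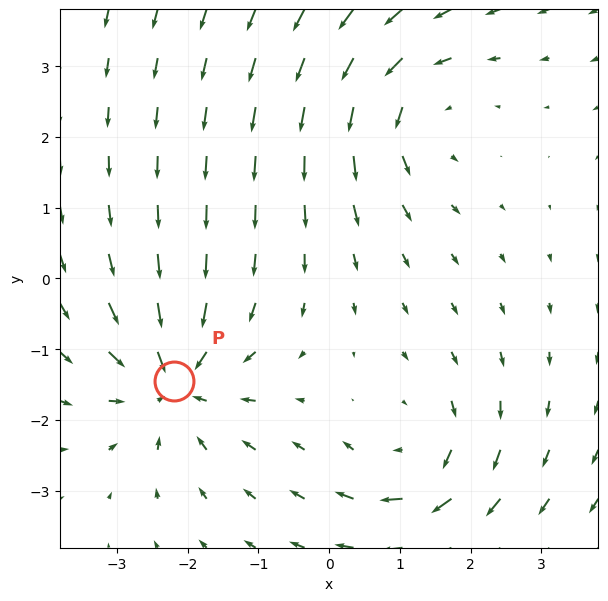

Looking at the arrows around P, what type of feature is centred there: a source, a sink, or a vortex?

sink

At P (-2.2, -1.4) the arrows converge inward. Divergence about -4, curl ≈0 — negative divergence with near-zero curl is a sink.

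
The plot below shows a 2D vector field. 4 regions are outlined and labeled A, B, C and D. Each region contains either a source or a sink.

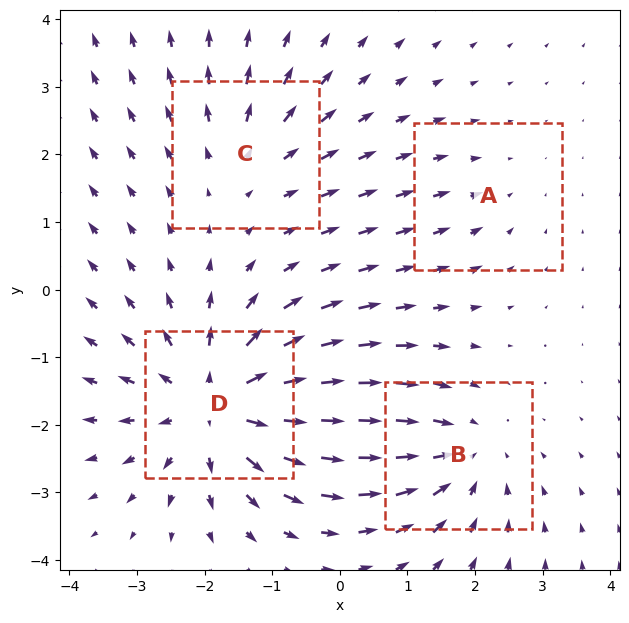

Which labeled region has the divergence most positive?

D

Divergence at each region's feature centre — A: about -2, B: about -4, C: about +3, D: about +6. Region D is most positive.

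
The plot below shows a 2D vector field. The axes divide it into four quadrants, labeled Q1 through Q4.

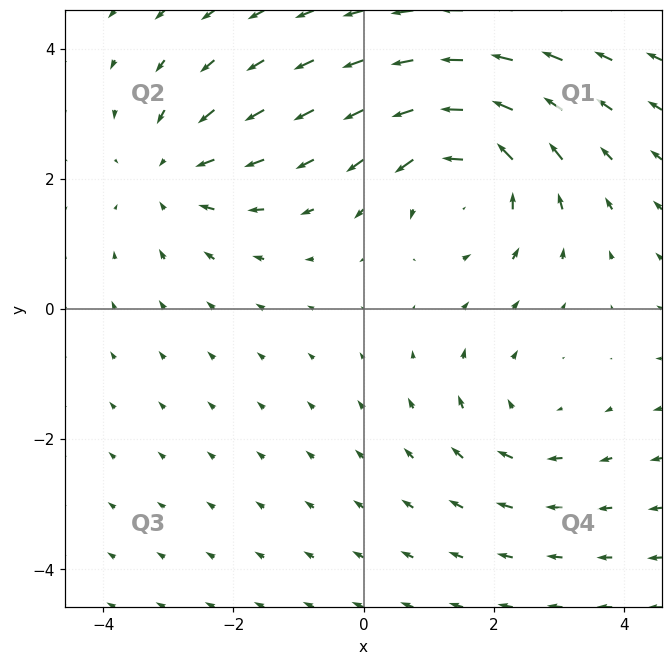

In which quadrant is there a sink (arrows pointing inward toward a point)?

Q2

The sink sits at approximately (-2.9, 2.1), which lies in quadrant Q2. The divergence there is about -3, negative as expected for a sink.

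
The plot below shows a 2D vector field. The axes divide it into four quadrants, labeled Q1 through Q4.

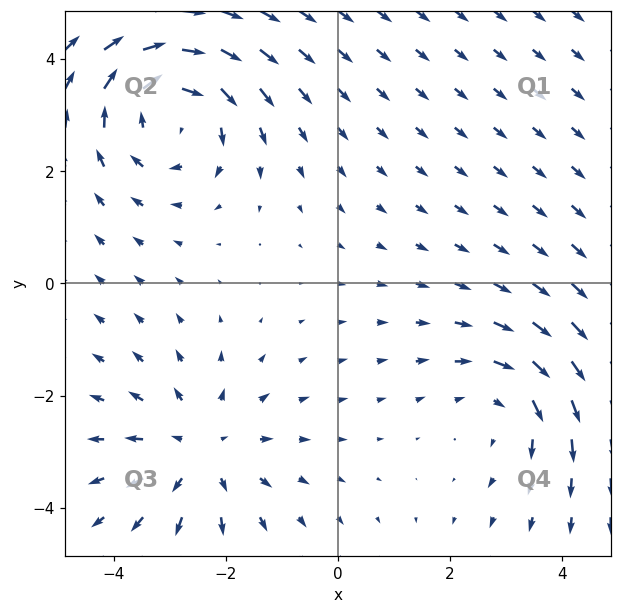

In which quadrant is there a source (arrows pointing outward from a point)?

The source sits at approximately (-2.5, -3.0), which lies in quadrant Q3. The divergence there is about +3, positive as expected for a source.

Q3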